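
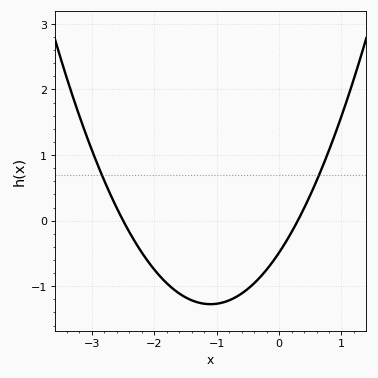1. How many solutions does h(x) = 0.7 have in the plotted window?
2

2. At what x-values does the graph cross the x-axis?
-2.5, 0.3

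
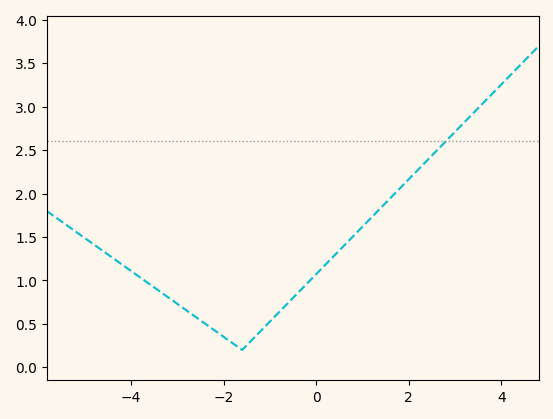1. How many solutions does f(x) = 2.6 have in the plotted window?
1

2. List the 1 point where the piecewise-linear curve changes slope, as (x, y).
(-1.6, 0.2)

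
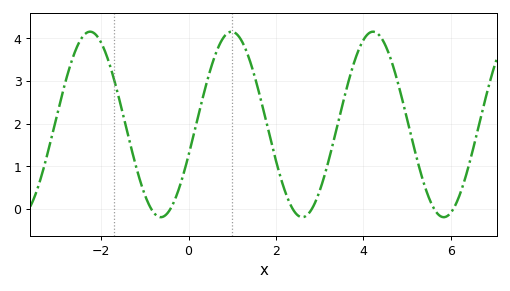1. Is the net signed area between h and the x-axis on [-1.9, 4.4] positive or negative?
positive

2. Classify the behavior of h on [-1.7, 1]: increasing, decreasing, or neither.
neither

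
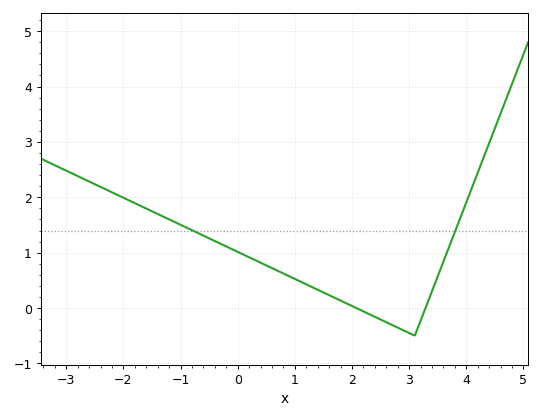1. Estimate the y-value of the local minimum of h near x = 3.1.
-0.5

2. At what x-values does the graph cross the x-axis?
2, 3.2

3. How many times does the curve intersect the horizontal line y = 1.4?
2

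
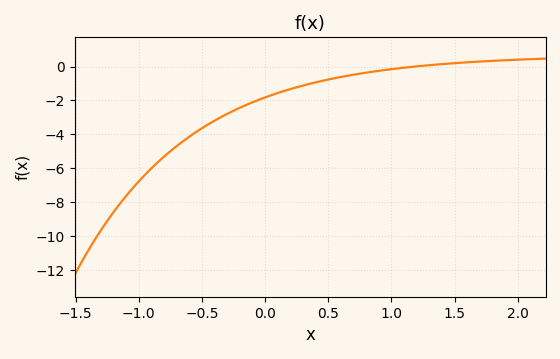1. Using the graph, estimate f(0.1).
-1.6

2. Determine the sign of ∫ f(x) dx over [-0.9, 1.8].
negative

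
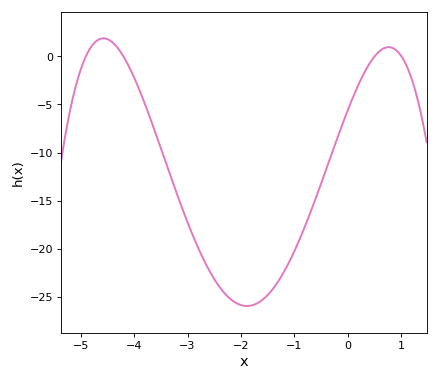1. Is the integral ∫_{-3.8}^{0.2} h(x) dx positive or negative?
negative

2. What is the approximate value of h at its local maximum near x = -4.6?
1.86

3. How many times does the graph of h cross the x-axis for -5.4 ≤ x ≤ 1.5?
4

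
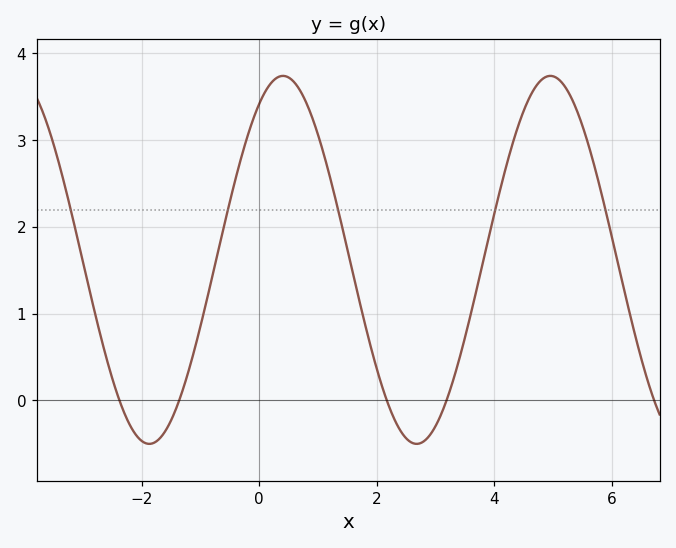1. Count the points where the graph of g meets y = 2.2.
5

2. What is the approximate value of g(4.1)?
2.42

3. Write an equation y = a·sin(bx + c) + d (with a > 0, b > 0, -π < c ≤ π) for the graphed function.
y = 2.12sin(1.38x + 1.01) + 1.62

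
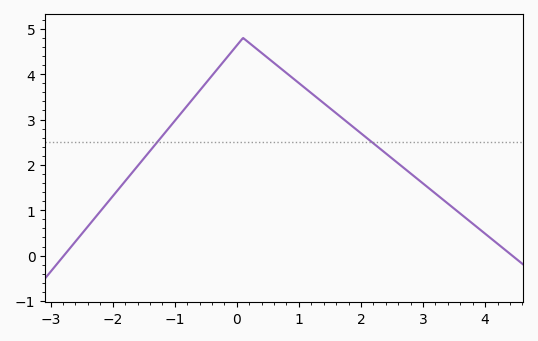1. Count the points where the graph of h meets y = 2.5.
2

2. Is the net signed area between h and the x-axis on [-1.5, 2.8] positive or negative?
positive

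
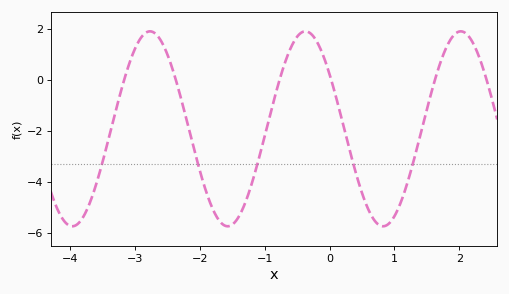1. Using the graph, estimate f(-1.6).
-5.73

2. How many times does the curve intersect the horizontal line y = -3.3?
5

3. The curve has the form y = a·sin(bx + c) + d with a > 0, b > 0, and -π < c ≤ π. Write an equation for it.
y = 3.83sin(2.62x + 2.55) - 1.91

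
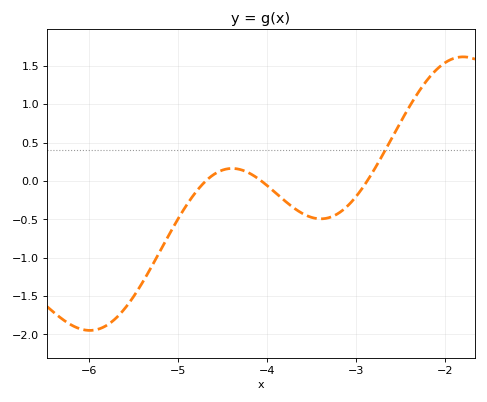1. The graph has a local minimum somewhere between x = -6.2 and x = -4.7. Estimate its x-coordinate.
-6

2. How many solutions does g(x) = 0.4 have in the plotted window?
1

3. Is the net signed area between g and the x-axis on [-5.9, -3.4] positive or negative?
negative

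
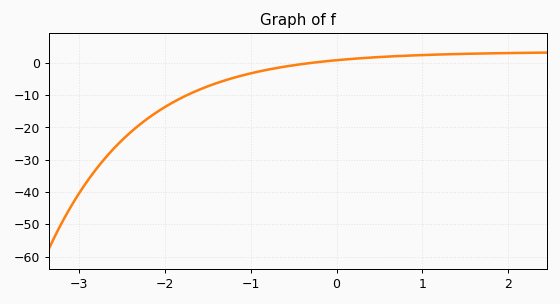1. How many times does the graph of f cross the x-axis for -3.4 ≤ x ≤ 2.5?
1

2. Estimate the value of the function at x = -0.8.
-2.09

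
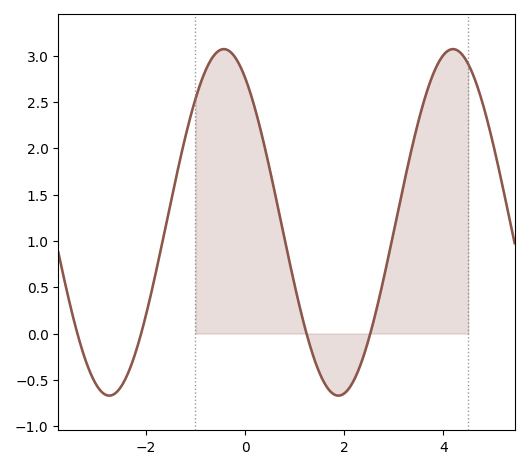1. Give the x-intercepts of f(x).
-3.38, -2.09, 1.24, 2.53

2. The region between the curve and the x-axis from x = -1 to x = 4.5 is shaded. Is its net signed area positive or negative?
positive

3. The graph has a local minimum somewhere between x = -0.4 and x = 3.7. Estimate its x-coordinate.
1.88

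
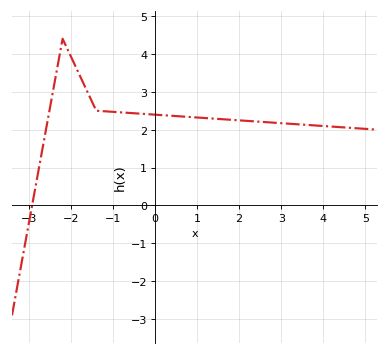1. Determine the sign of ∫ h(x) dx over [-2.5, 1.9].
positive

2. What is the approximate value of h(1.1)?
2.3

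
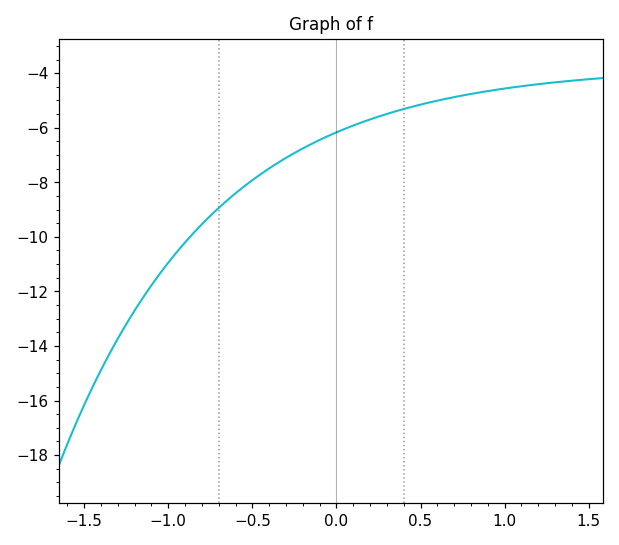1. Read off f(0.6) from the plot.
-5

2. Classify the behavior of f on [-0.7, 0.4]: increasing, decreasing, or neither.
increasing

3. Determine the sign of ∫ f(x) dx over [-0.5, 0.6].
negative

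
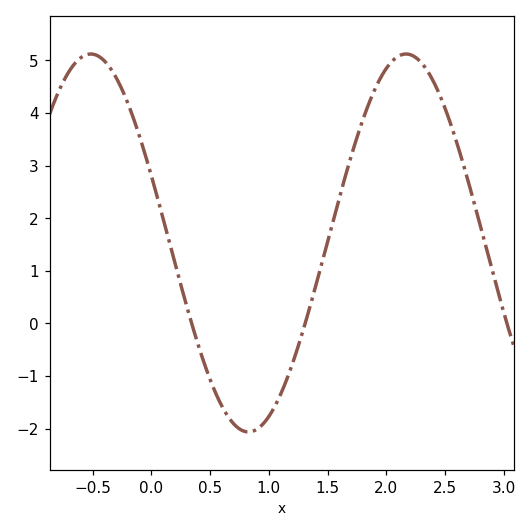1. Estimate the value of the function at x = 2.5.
4.1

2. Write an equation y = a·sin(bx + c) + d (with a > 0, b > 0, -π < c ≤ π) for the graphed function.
y = 3.59sin(2.3x + 2.8) + 1.53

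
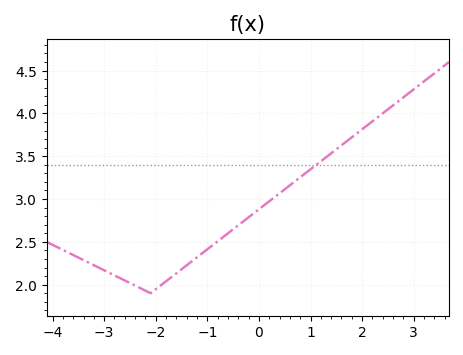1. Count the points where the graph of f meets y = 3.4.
1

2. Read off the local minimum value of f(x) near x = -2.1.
1.9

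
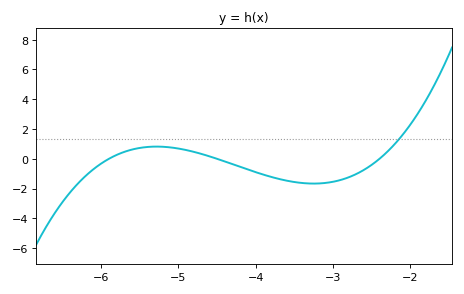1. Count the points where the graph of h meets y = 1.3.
1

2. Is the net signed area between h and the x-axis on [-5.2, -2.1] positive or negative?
negative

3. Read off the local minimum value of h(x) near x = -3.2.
-1.66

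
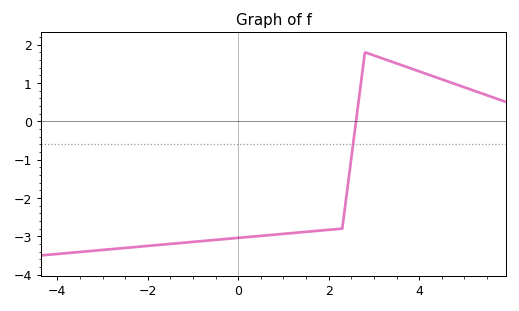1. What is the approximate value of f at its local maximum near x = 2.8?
1.8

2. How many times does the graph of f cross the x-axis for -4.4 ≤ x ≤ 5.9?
1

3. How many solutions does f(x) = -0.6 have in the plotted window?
1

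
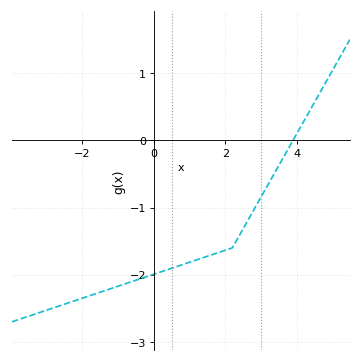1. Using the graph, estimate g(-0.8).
-2.13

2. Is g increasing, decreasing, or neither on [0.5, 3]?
increasing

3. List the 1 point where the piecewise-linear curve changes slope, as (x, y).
(2.2, -1.6)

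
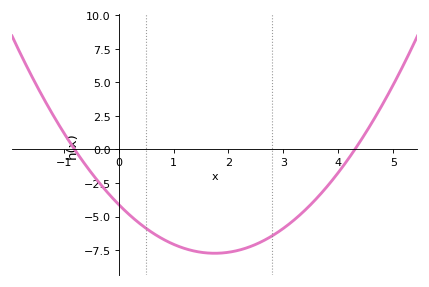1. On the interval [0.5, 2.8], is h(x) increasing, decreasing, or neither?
neither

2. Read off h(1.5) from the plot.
-7.6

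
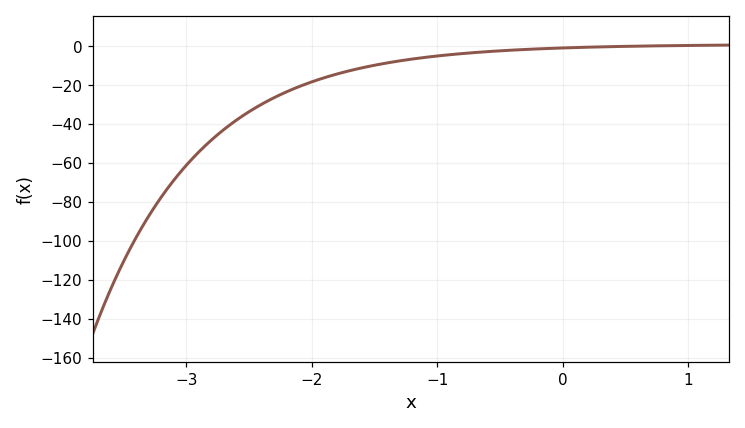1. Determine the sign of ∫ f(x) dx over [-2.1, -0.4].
negative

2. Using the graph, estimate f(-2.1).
-20.6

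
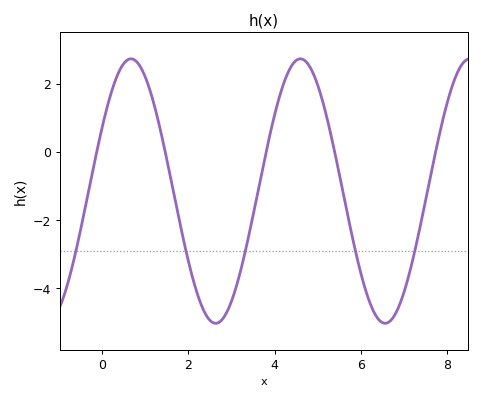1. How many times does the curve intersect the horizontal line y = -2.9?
5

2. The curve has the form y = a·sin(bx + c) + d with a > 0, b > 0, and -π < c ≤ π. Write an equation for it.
y = 3.88sin(1.6x + 0.502) - 1.15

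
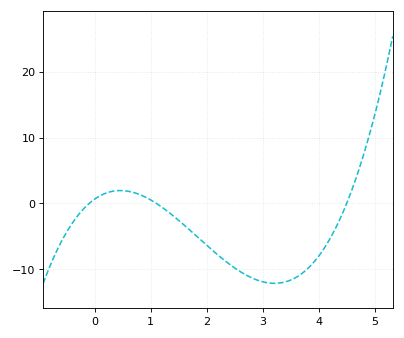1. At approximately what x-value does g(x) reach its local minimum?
3.21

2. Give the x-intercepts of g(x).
-0.1, 1.1, 4.5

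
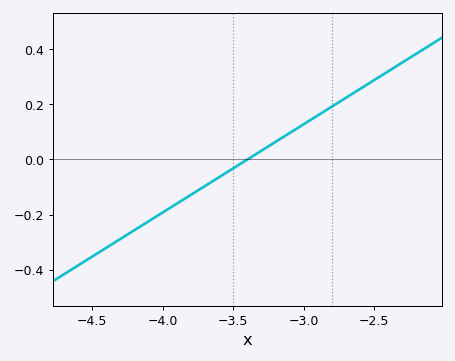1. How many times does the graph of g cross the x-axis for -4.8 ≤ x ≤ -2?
1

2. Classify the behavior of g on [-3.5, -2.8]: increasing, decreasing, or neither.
increasing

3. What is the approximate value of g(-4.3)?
-0.28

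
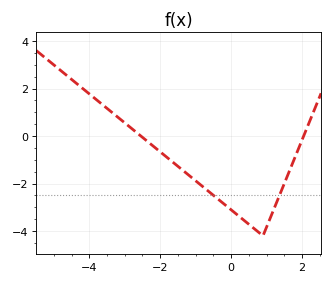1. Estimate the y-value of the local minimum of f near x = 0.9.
-4.2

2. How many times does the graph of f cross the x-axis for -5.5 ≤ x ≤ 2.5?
2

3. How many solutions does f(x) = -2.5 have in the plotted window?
2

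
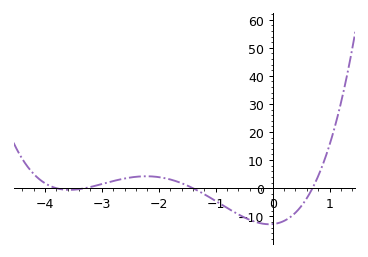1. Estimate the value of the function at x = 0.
-12.8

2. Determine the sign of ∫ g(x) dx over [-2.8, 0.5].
negative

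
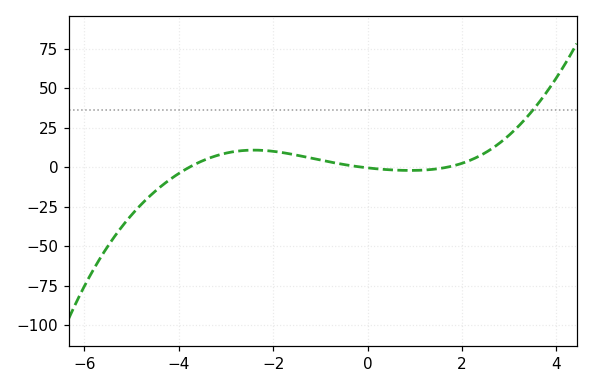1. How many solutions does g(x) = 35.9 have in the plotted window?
1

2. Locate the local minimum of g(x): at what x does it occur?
0.8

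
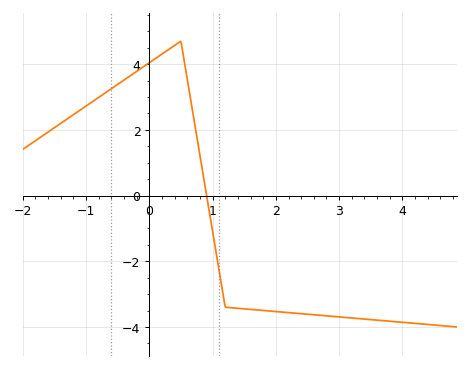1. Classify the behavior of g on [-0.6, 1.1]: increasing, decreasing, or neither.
neither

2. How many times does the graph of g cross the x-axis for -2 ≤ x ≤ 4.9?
1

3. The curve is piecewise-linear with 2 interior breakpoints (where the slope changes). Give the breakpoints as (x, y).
(0.5, 4.7); (1.2, -3.4)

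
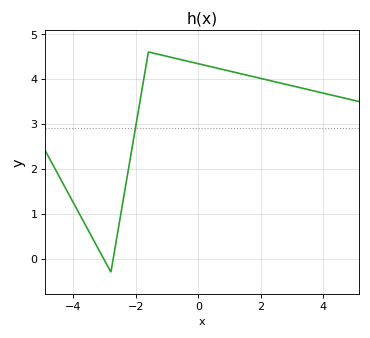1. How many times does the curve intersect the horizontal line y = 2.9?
1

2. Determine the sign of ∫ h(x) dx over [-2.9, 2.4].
positive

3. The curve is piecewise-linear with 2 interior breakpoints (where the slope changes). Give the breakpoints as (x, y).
(-2.8, -0.3); (-1.6, 4.6)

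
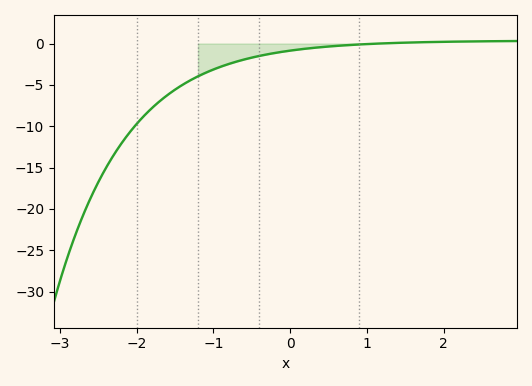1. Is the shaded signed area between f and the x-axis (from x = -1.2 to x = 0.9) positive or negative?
negative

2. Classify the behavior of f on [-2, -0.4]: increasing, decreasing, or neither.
increasing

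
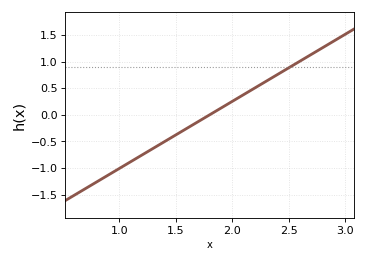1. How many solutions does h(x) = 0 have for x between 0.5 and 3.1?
1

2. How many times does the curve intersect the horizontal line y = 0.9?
1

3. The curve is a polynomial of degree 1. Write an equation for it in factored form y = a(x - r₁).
y = 1.26(x - 1.8)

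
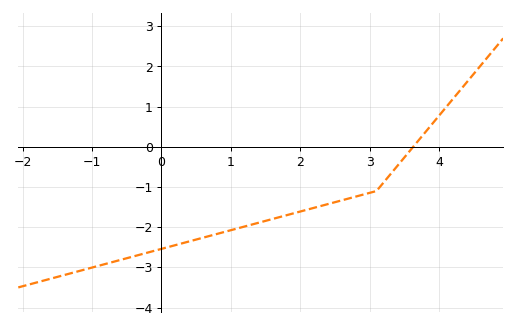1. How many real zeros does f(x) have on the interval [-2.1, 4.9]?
1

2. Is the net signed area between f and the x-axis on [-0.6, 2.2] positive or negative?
negative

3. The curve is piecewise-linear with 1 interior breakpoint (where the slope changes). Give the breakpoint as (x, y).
(3.1, -1.1)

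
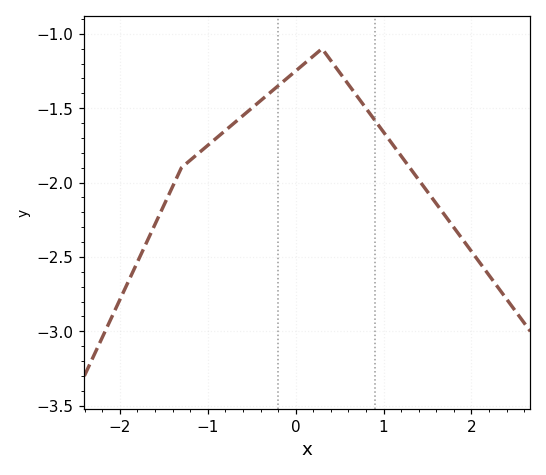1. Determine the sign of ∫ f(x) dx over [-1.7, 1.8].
negative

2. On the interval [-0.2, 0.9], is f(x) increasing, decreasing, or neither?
neither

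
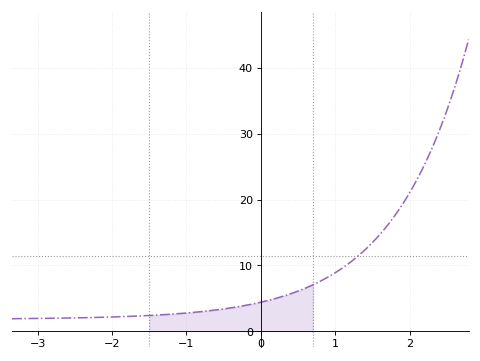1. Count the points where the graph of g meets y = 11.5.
1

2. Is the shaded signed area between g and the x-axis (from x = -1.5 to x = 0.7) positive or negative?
positive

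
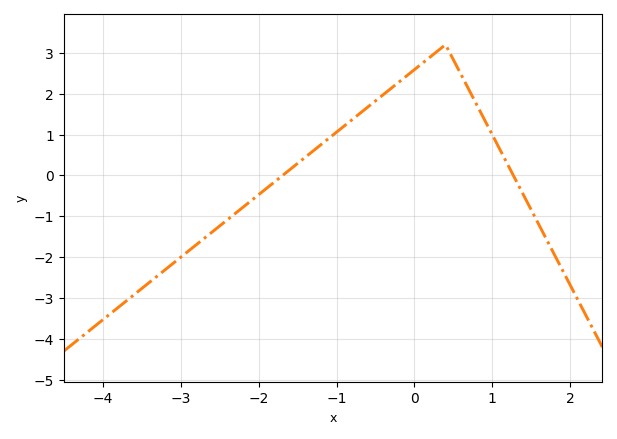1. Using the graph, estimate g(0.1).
2.74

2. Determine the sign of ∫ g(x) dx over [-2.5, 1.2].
positive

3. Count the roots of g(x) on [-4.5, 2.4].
2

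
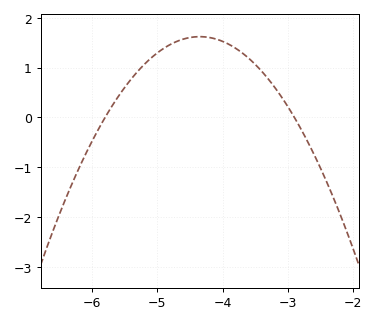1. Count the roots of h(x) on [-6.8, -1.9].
2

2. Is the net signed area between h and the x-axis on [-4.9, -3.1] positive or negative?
positive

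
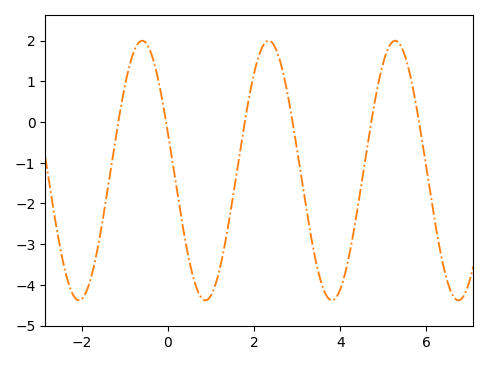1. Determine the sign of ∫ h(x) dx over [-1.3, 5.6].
negative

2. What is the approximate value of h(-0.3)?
1.4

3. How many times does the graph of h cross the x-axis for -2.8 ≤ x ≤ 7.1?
6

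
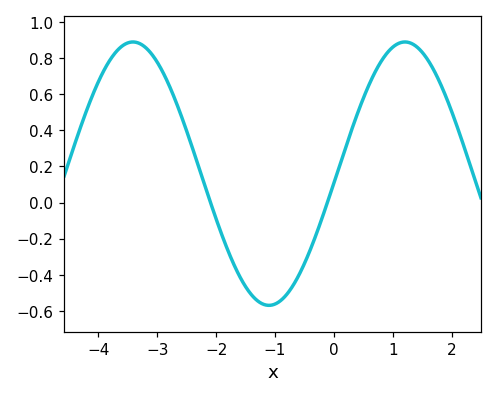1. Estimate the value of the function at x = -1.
-0.563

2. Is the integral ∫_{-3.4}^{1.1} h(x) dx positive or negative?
positive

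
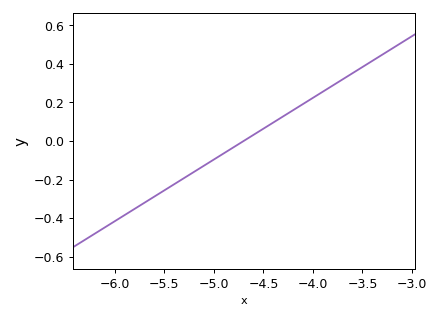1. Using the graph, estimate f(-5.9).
-0.38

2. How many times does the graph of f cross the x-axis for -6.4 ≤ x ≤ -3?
1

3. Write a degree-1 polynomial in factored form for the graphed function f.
y = 0.32(x + 4.7)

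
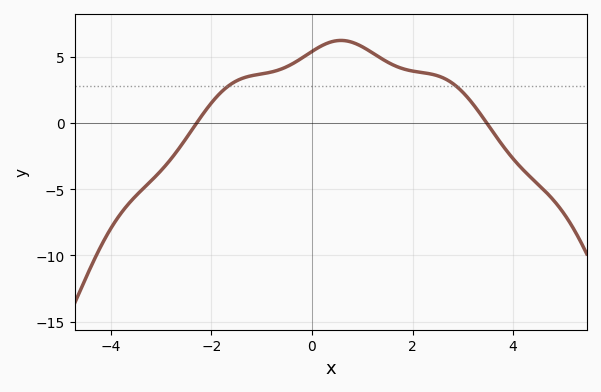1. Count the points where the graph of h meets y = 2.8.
2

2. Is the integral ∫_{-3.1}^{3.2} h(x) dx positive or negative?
positive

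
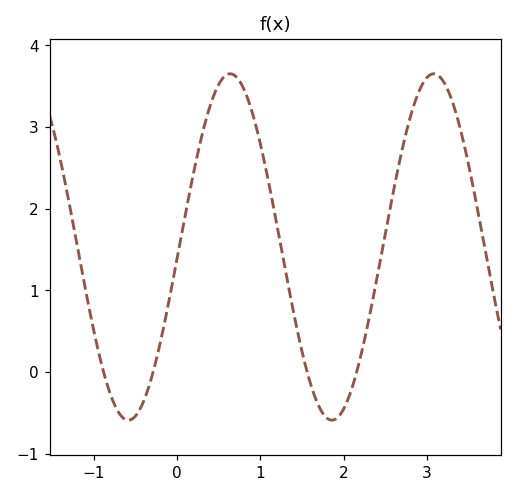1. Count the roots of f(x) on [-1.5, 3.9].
4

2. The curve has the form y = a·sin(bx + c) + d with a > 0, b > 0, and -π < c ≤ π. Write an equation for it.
y = 2.12sin(2.57x - 0.07) + 1.53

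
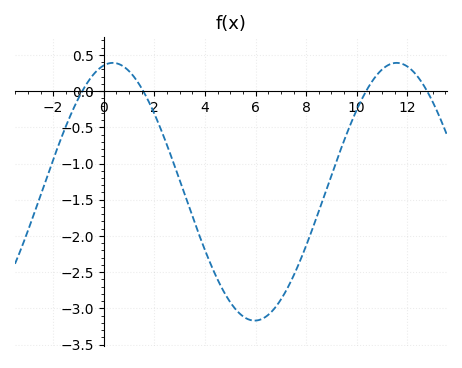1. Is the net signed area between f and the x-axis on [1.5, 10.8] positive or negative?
negative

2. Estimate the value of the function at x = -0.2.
0.3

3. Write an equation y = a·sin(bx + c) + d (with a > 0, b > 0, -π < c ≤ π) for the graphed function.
y = 1.78sin(0.56x + 1.4) - 1.39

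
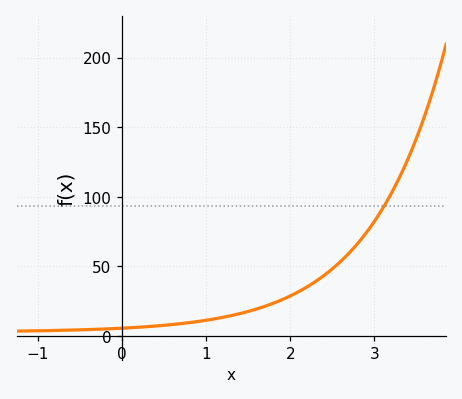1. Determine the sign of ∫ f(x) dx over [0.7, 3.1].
positive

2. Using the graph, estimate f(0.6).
10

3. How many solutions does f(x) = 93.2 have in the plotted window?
1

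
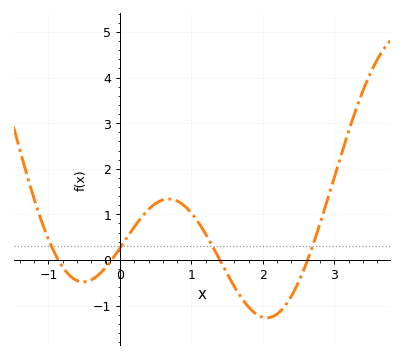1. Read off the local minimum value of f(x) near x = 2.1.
-1.27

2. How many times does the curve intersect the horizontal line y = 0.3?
4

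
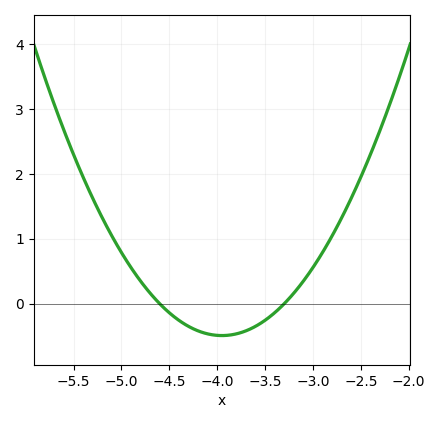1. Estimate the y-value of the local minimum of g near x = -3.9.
-0.5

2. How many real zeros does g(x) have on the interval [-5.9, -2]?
2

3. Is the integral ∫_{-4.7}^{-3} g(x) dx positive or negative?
negative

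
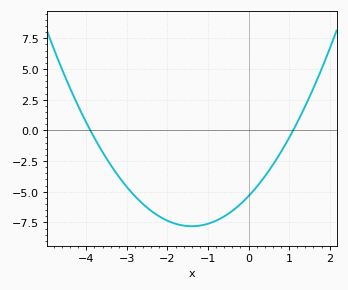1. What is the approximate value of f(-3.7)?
-1.2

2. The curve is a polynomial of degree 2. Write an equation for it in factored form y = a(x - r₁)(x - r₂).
y = 1.25(x + 3.9)(x - 1.1)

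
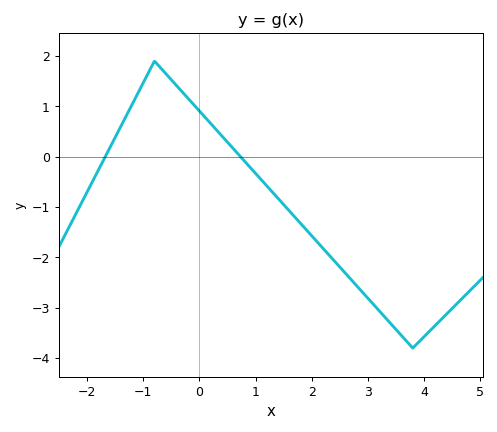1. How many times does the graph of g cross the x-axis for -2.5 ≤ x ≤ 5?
2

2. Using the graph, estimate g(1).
-0.33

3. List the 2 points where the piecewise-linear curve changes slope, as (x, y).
(-0.8, 1.9); (3.8, -3.8)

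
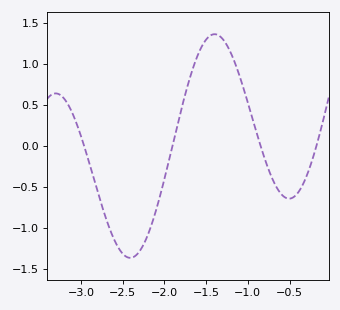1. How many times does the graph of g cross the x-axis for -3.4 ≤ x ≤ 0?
4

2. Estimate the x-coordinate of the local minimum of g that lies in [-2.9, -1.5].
-2.41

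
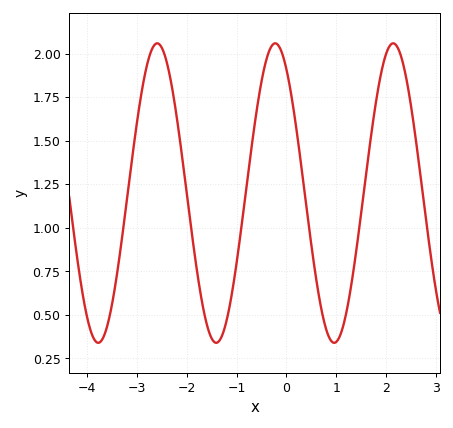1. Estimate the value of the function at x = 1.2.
0.52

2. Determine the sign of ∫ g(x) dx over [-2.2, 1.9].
positive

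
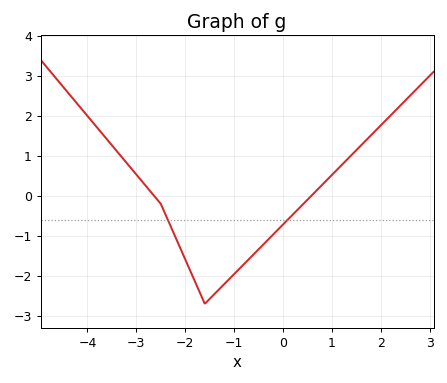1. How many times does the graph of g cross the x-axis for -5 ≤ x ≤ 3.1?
2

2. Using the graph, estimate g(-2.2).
-1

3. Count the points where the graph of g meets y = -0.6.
2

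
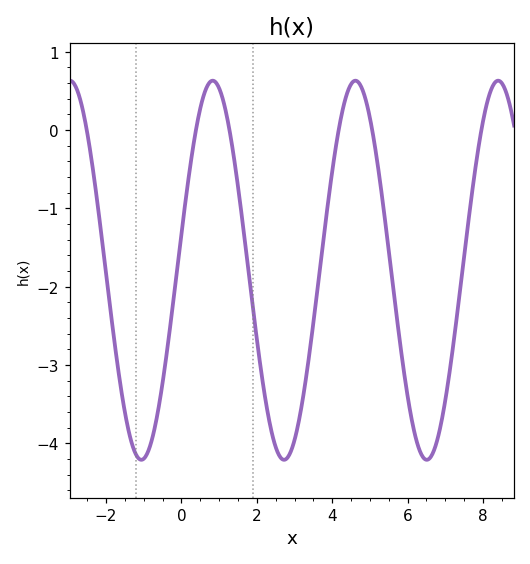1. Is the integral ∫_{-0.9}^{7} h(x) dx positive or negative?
negative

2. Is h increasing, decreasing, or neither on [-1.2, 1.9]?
neither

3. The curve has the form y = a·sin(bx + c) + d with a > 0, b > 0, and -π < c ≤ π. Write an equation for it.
y = 2.42sin(1.66x + 0.192) - 1.79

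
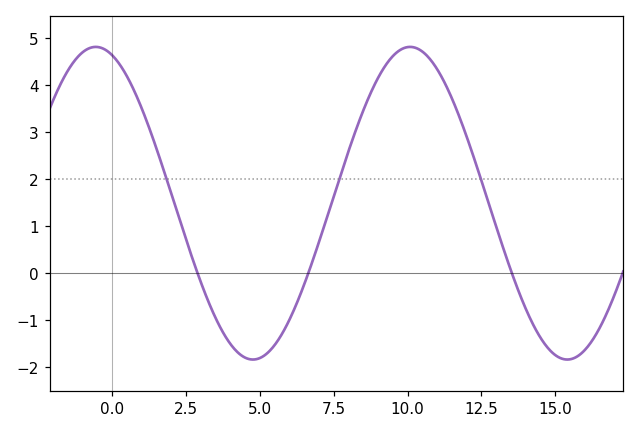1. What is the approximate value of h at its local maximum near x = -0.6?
4.82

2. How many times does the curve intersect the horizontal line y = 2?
3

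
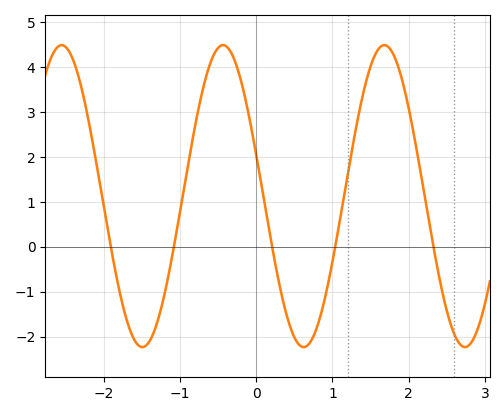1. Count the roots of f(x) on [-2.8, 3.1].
5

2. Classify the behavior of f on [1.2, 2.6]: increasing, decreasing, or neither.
neither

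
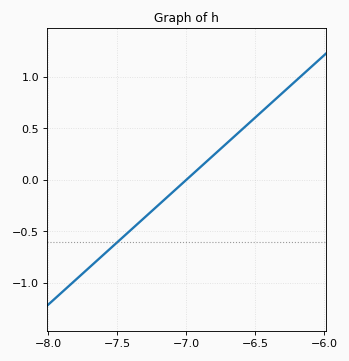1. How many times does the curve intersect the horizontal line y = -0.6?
1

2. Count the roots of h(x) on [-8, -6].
1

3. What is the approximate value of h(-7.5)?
-0.6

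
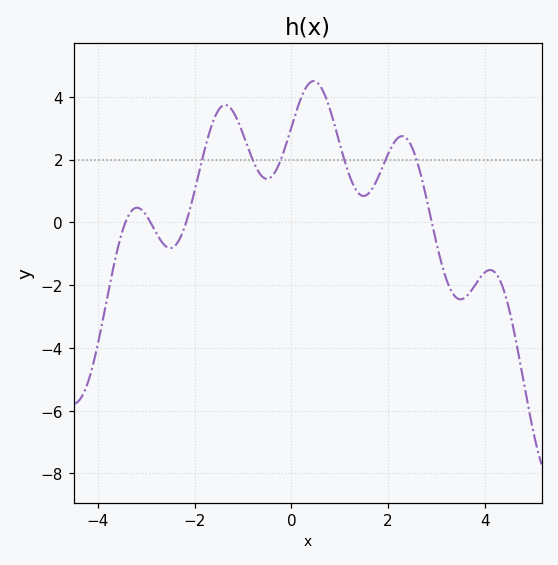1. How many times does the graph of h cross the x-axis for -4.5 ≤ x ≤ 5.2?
4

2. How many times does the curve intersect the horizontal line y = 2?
6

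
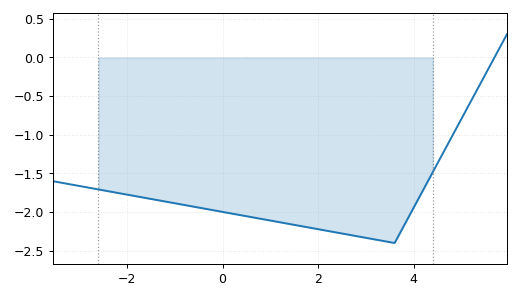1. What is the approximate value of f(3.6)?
-2.4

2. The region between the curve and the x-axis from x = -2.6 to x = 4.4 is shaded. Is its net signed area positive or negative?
negative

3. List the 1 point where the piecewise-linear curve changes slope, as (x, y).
(3.6, -2.4)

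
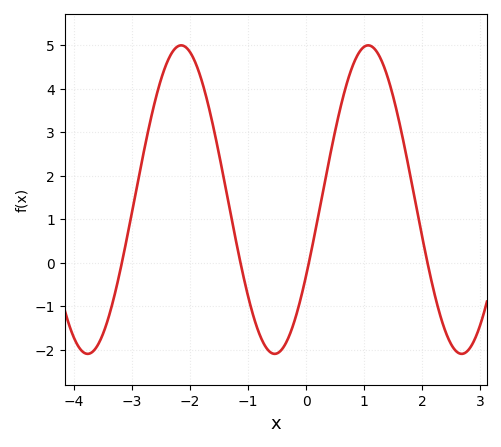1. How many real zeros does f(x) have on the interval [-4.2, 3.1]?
4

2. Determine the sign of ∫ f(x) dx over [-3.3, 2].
positive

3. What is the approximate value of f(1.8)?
2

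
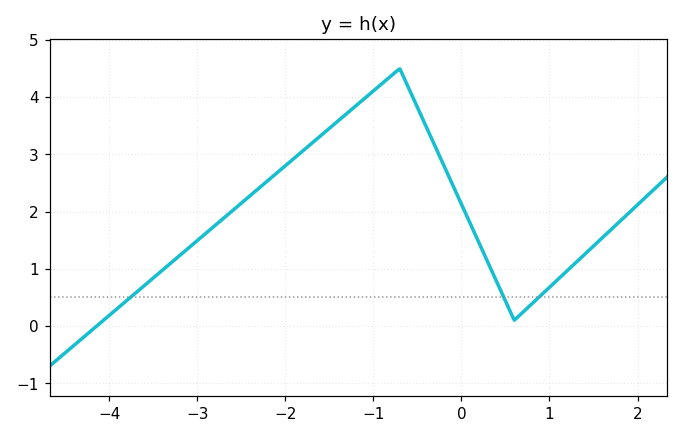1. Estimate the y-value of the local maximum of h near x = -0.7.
4.5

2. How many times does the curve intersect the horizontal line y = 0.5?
3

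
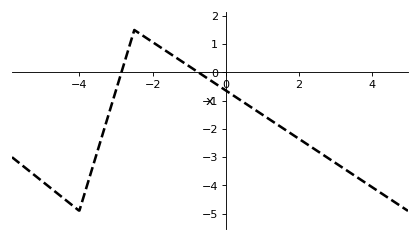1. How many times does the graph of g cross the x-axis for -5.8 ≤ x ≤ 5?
2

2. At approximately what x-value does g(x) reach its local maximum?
-2.5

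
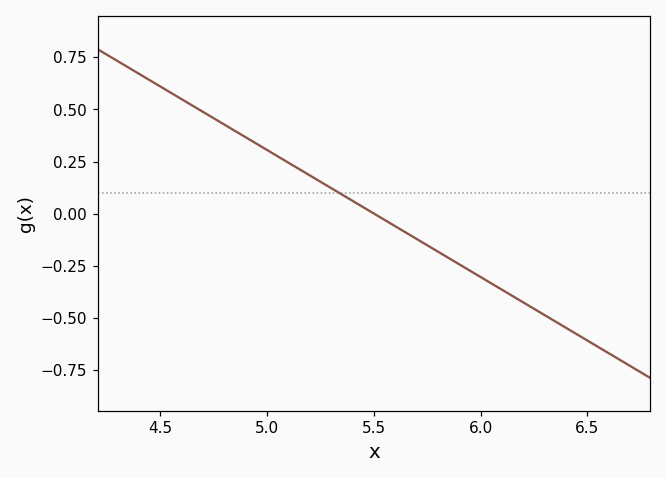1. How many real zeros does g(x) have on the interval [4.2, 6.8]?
1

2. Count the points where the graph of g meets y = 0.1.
1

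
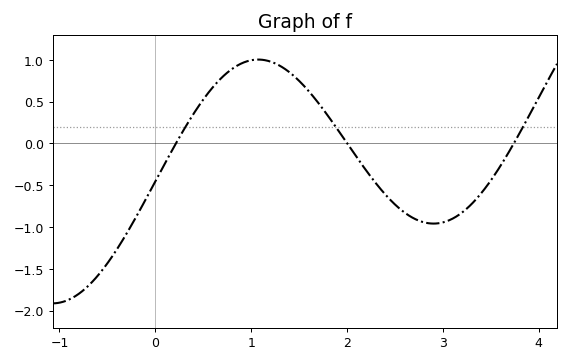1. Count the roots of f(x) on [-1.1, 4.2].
3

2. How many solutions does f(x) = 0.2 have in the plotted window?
3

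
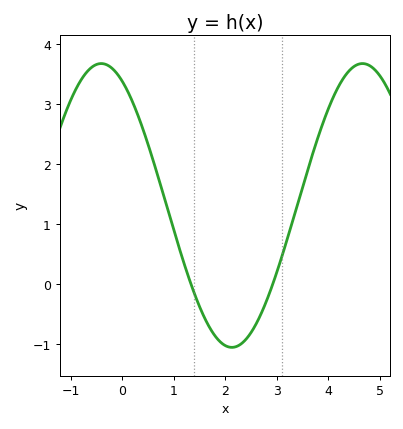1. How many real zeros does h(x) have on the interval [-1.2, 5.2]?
2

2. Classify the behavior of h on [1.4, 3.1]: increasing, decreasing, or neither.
neither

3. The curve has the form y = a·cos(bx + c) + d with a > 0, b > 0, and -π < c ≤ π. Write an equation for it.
y = 2.37cos(1.24x + 0.502) + 1.31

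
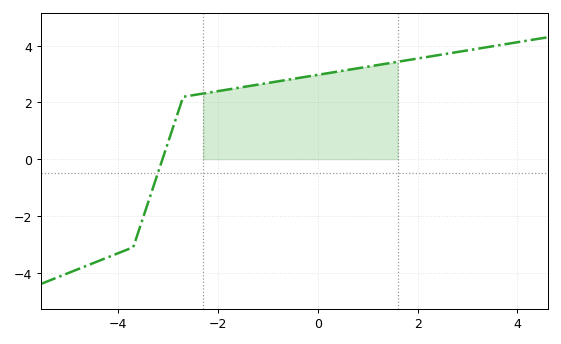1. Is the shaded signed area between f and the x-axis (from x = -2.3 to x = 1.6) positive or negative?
positive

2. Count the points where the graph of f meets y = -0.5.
1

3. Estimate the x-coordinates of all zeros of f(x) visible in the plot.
-3.2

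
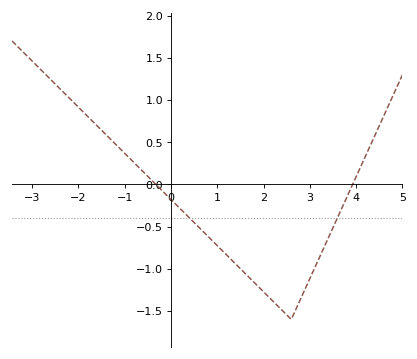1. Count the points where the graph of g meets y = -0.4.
2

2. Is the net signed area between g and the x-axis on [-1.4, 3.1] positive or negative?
negative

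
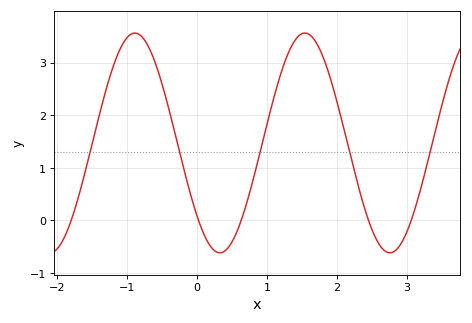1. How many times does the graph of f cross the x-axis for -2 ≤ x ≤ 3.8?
5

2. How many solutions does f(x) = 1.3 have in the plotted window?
5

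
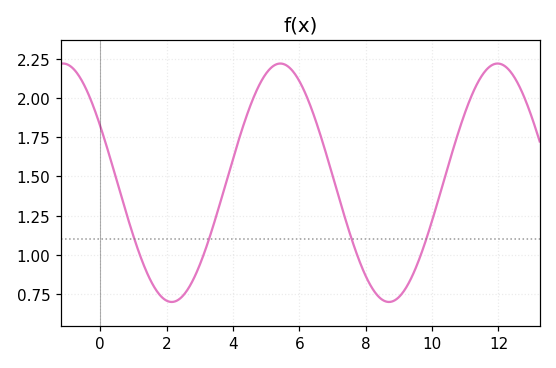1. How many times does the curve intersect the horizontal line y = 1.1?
4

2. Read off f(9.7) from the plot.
1.02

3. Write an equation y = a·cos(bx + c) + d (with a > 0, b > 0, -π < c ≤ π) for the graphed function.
y = 0.76cos(0.96x + 1.07) + 1.46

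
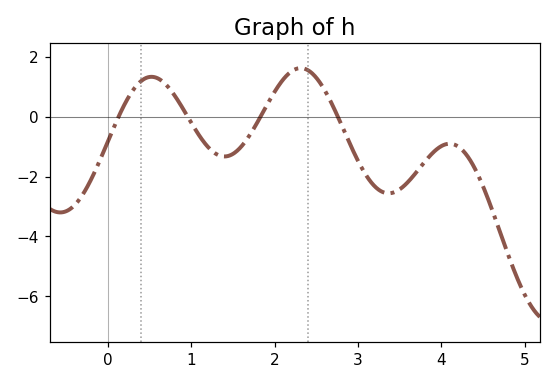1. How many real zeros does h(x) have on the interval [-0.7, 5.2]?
4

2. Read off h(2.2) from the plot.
1.52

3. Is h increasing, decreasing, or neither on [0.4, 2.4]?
neither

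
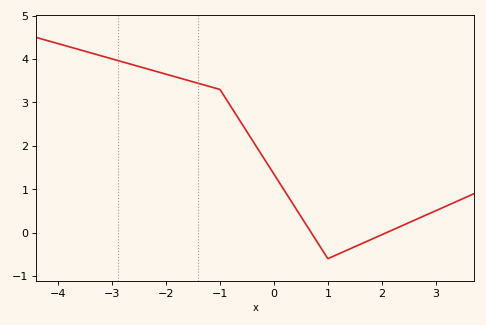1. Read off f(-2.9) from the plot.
4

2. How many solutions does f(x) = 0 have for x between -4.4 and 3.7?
2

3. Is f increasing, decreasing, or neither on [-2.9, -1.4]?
decreasing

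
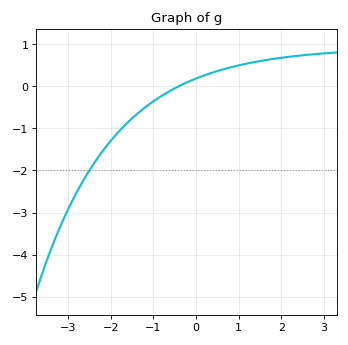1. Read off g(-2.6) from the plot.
-2.2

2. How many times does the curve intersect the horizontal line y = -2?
1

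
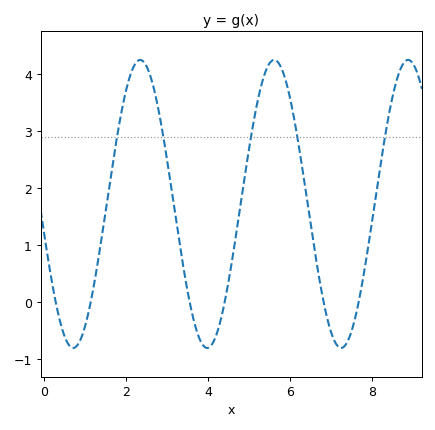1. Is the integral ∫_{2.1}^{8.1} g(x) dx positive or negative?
positive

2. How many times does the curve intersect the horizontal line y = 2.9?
5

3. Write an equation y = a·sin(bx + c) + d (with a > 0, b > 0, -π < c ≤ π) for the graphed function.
y = 2.52sin(1.9x - 2.9) + 1.72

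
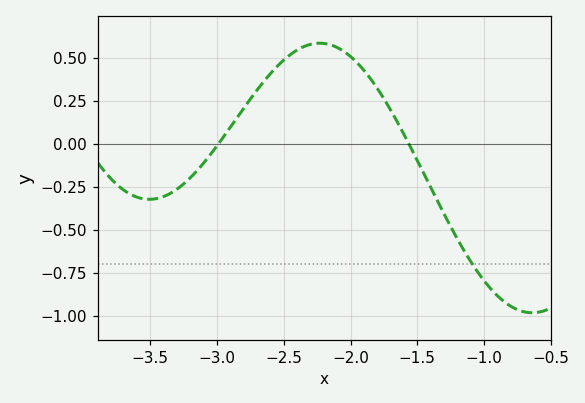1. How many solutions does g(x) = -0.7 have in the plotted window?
1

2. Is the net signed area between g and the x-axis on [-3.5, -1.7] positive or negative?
positive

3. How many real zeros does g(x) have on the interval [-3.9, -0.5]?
2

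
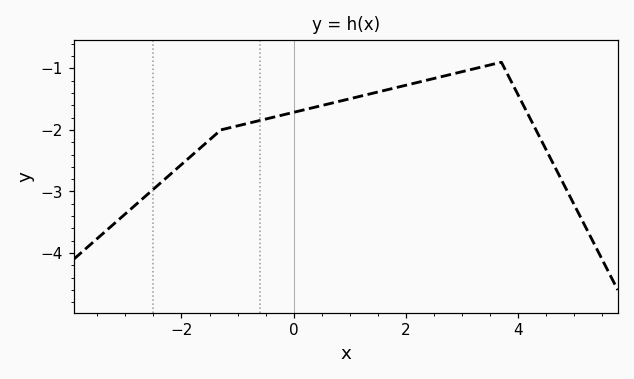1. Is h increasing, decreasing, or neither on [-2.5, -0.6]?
increasing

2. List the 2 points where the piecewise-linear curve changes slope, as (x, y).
(-1.3, -2); (3.7, -0.9)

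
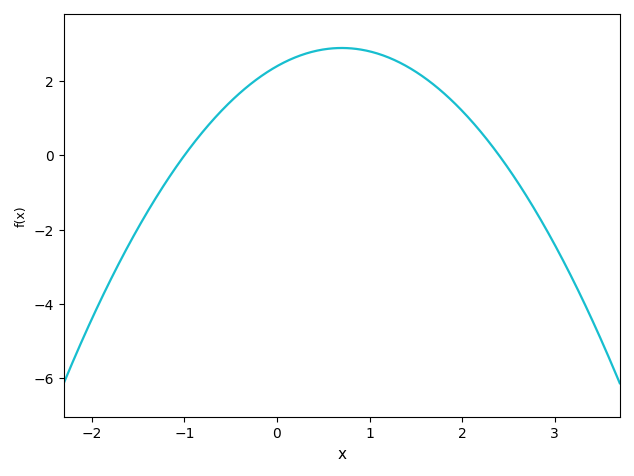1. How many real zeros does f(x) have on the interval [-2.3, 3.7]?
2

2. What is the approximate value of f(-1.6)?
-2.4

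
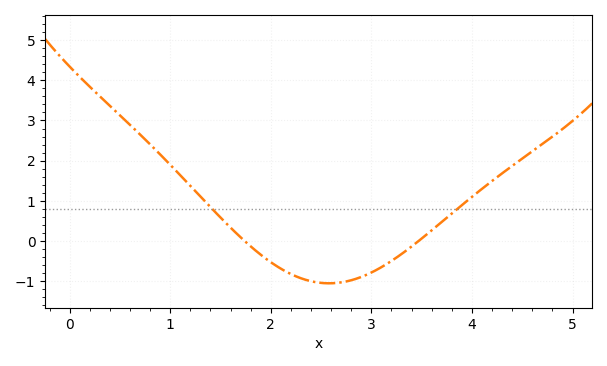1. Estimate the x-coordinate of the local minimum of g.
2.58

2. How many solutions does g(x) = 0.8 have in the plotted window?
2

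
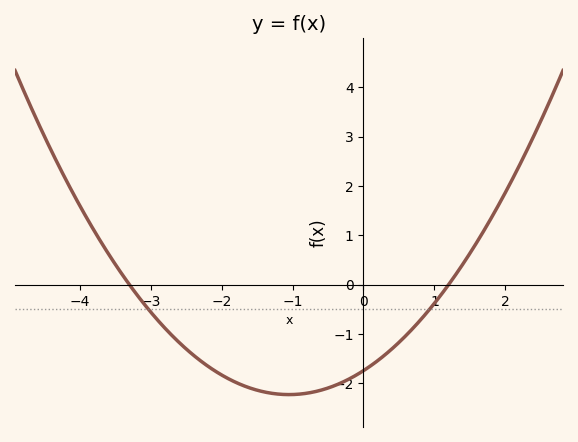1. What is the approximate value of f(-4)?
1.6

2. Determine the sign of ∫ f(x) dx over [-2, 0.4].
negative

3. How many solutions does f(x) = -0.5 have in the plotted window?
2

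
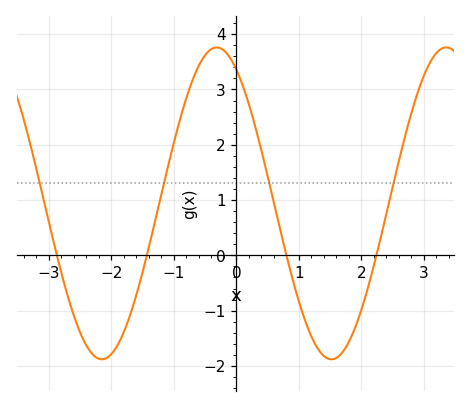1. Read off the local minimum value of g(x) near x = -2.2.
-1.9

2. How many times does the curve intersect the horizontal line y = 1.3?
4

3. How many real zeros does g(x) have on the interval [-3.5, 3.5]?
4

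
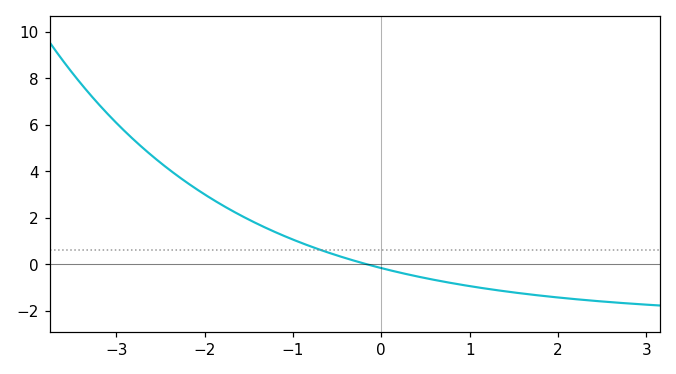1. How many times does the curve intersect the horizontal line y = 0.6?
1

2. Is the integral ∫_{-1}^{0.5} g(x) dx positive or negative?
positive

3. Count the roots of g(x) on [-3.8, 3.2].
1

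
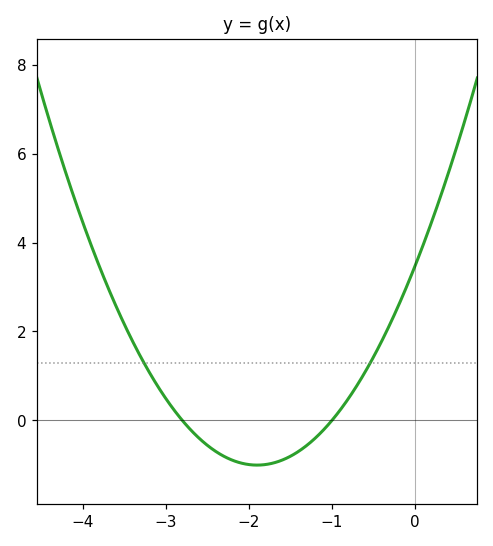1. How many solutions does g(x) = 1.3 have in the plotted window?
2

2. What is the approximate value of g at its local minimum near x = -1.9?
-1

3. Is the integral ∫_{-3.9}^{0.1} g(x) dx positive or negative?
positive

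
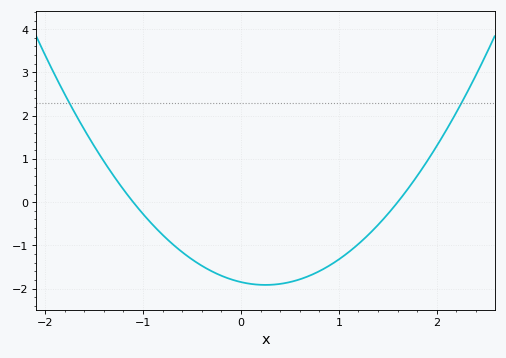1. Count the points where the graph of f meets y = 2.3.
2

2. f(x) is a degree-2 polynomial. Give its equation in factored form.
y = 1.05(x + 1.1)(x - 1.6)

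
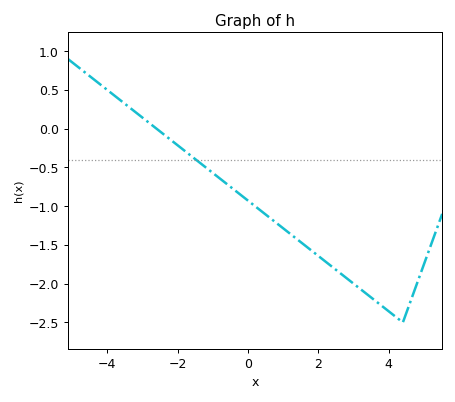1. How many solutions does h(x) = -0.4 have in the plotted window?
1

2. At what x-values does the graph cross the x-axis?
-2.6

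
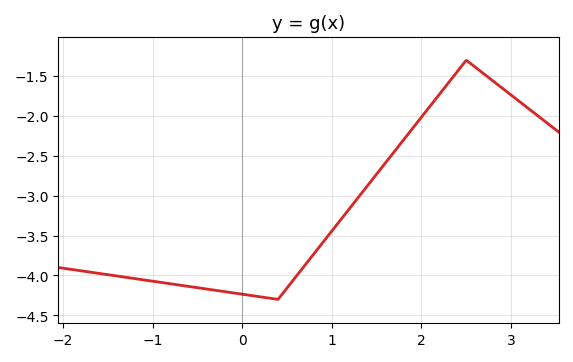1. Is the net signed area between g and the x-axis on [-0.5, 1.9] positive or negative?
negative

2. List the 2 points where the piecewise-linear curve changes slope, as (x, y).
(0.4, -4.3); (2.5, -1.3)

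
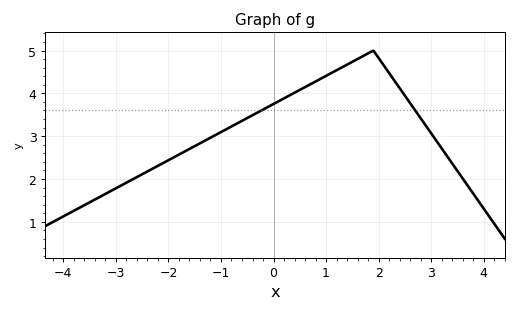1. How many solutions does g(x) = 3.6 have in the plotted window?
2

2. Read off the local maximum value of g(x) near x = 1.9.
5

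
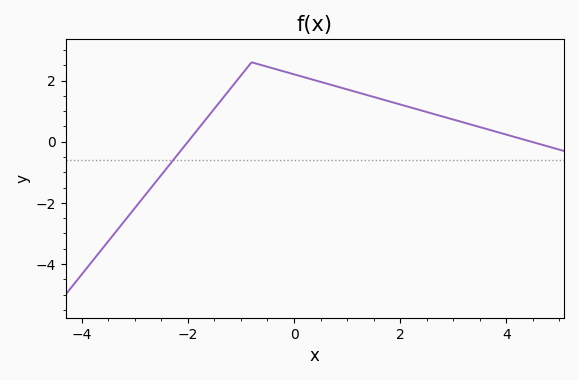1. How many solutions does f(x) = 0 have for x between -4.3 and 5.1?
2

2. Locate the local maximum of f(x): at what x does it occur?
-0.798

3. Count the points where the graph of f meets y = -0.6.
1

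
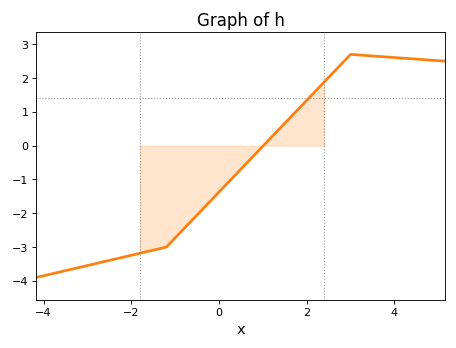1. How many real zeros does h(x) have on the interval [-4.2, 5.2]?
1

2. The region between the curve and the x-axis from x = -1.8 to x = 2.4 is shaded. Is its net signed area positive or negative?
negative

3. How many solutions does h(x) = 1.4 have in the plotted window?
1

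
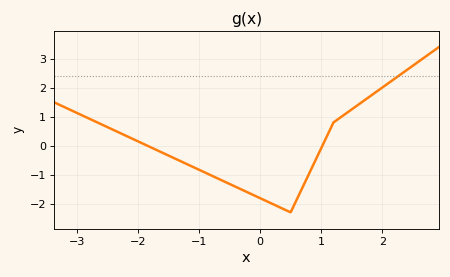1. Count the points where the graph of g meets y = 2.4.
1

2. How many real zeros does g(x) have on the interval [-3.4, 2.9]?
2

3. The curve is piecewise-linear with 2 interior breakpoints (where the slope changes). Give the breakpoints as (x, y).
(0.5, -2.3); (1.2, 0.8)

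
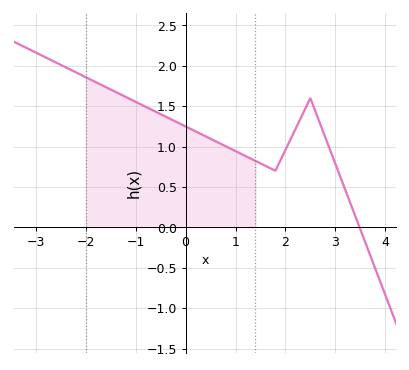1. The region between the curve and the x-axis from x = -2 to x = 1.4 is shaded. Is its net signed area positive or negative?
positive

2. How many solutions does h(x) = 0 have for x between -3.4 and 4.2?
1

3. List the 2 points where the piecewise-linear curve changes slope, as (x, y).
(1.8, 0.7); (2.5, 1.6)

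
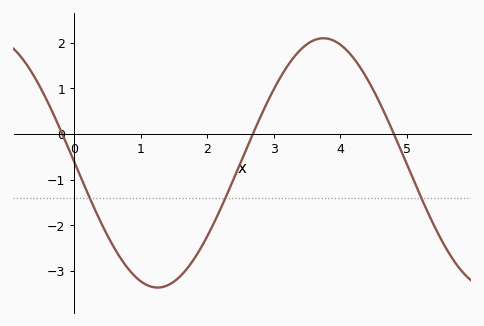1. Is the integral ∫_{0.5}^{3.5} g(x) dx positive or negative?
negative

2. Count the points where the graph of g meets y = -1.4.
3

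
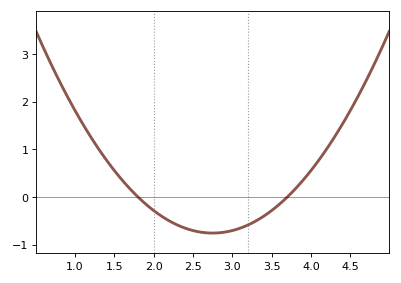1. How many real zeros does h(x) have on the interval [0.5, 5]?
2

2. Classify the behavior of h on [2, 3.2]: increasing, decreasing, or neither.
neither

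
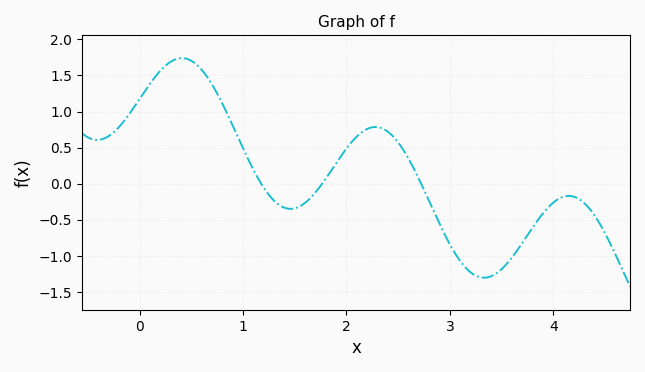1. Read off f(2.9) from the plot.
-0.554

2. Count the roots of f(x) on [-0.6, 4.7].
3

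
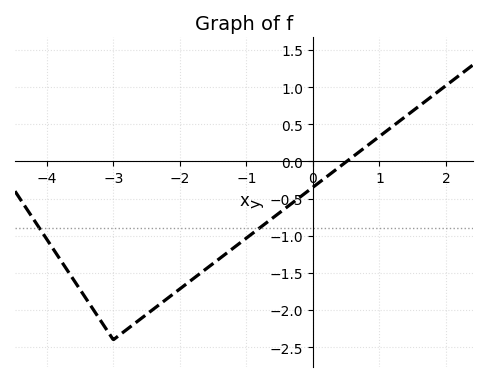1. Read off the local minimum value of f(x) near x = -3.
-2.4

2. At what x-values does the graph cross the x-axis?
0.507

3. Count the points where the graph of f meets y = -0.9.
2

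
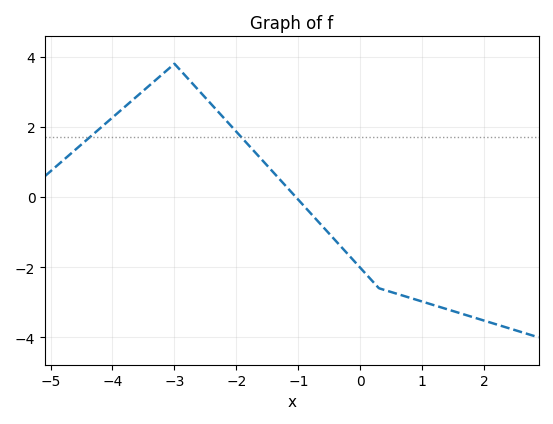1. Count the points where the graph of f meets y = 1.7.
2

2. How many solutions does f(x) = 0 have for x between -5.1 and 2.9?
1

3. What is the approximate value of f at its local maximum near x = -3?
3.8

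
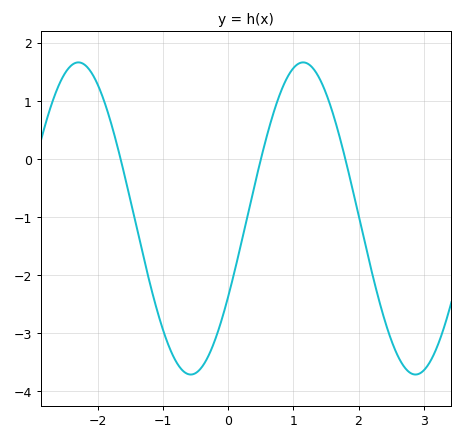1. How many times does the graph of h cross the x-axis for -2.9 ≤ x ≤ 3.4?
3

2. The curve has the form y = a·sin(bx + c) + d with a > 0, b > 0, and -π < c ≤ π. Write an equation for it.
y = 2.69sin(1.8x - 0.52) - 1.03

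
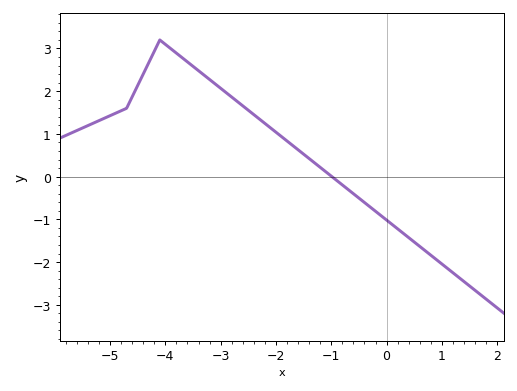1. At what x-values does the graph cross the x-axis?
-0.988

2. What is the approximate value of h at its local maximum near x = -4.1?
3.2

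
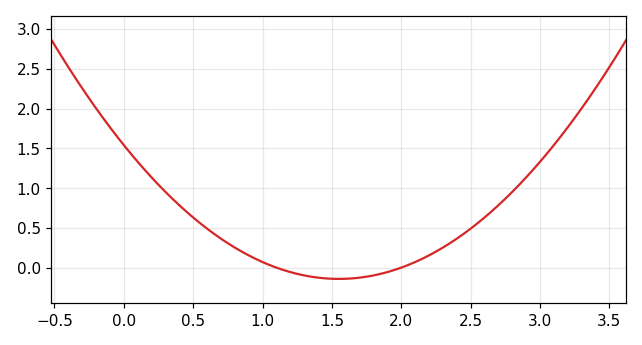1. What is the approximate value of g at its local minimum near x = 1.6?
-0.15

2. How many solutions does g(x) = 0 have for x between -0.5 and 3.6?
2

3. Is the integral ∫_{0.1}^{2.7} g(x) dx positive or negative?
positive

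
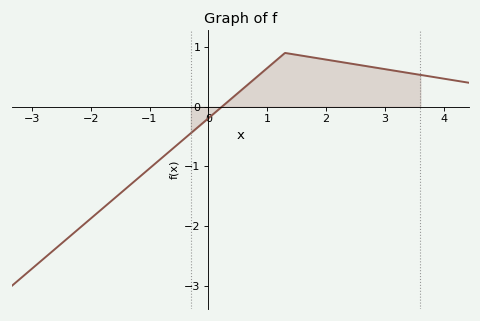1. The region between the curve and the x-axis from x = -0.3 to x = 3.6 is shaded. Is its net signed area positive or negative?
positive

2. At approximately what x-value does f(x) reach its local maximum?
1.3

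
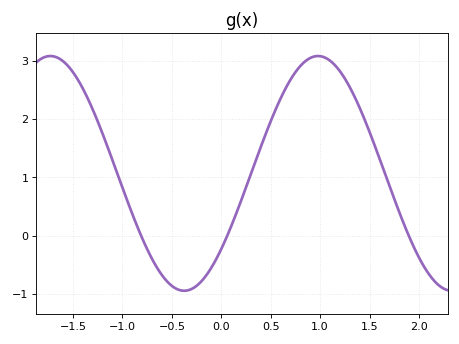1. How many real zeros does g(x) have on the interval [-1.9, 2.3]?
3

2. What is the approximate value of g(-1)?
0.826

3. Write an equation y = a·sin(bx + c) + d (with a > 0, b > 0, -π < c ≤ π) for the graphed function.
y = 2.01sin(2.32x - 0.7) + 1.07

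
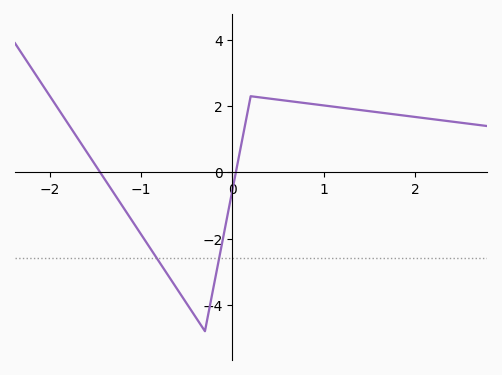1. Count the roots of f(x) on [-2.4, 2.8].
2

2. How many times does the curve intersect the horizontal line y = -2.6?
2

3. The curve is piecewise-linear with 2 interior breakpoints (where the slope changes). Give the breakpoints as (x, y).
(-0.3, -4.8); (0.2, 2.3)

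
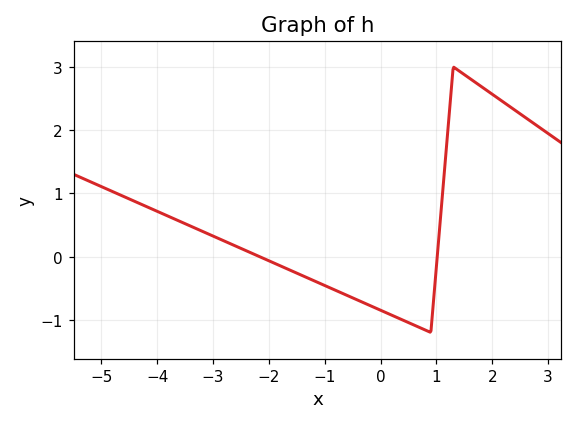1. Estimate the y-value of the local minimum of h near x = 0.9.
-1.2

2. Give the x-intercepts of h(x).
-2.17, 1.01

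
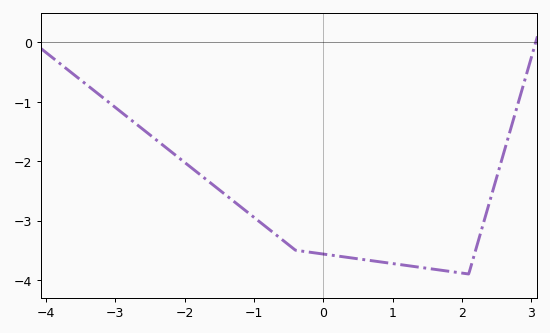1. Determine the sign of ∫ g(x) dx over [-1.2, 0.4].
negative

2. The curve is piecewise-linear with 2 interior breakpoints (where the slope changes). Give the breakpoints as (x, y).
(-0.4, -3.5); (2.1, -3.9)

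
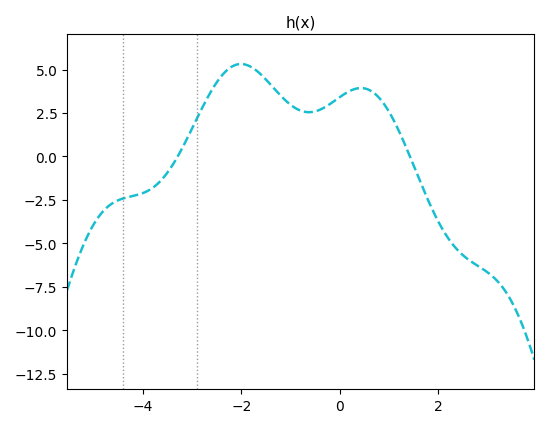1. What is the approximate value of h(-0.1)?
3.2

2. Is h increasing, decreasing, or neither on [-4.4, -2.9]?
increasing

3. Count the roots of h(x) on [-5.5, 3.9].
2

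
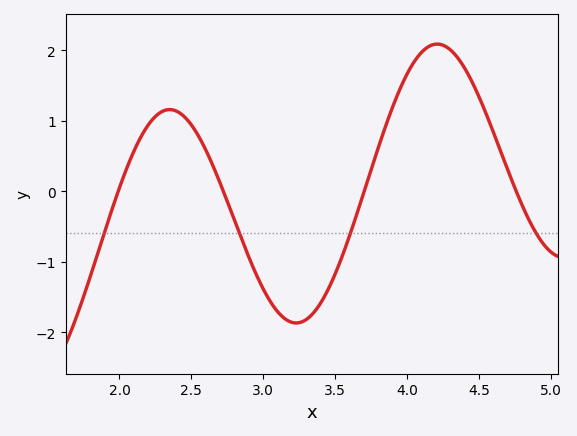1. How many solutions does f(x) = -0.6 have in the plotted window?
4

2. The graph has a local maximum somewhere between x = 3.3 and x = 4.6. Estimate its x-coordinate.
4.21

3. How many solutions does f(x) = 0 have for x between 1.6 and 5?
4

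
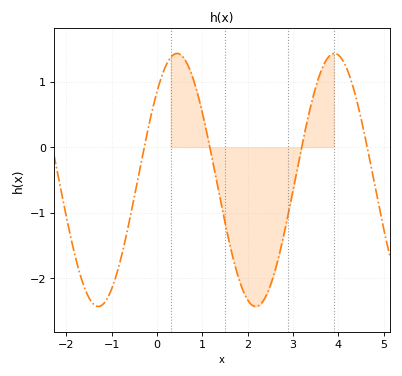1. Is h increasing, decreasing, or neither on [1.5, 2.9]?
neither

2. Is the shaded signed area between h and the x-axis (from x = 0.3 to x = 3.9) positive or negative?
negative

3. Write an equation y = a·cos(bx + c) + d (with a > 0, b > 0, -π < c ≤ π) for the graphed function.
y = 1.93cos(1.81x - 0.8) - 0.5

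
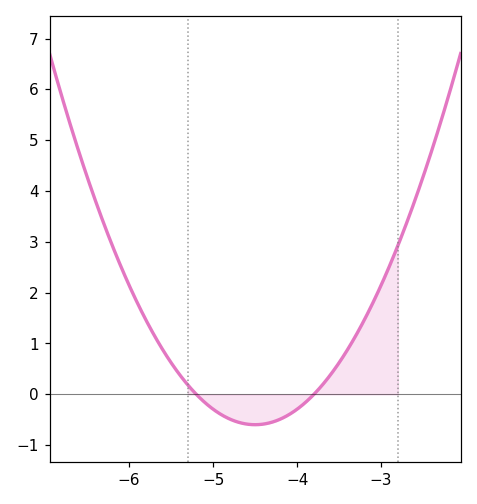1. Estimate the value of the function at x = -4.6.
-0.586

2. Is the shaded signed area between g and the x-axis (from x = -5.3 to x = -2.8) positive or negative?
positive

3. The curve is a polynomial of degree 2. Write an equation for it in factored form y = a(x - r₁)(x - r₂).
y = 1.22(x + 5.2)(x + 3.8)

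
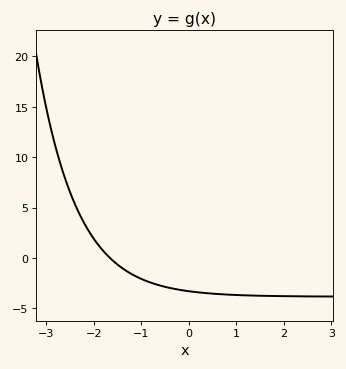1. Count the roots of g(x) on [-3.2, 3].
1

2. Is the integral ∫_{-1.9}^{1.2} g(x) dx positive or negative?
negative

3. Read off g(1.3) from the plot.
-3.71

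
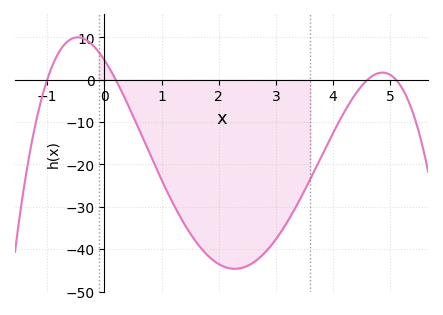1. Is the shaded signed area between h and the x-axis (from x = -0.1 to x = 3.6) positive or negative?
negative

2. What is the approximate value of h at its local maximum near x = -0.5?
10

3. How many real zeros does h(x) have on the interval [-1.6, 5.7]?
4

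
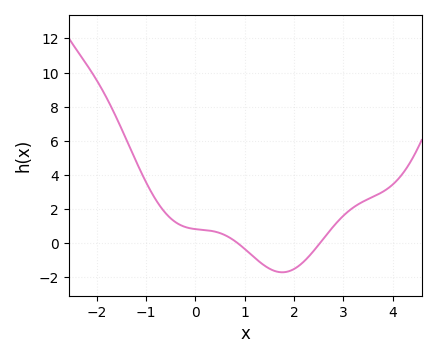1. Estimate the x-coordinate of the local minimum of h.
1.8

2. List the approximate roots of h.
0.9, 2.5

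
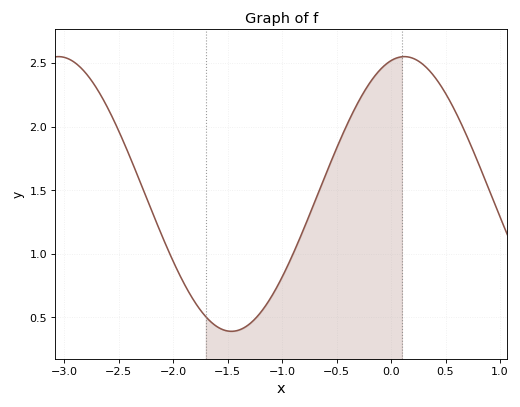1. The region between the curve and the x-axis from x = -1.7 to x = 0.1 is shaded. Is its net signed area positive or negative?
positive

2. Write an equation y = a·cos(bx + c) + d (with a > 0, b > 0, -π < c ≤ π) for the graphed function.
y = 1.08cos(2x - 0.24) + 1.47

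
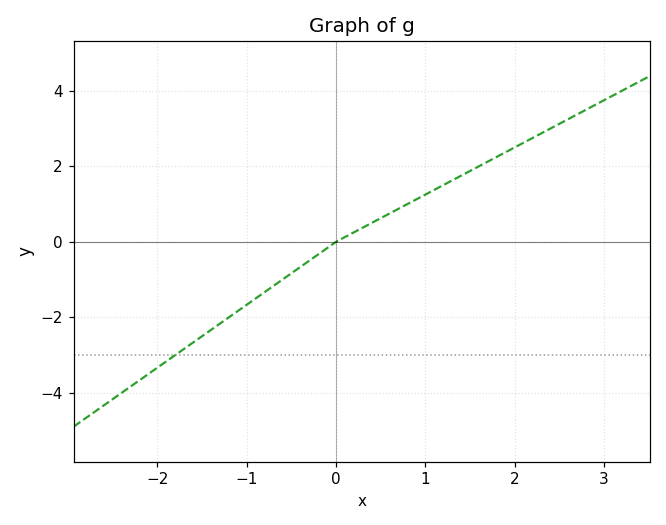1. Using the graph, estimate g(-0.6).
-1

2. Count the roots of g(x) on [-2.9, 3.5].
1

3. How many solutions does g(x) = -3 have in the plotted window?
1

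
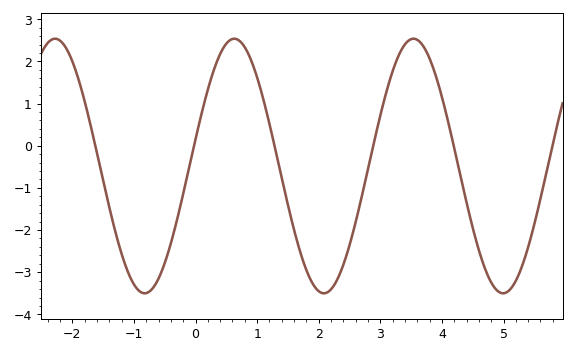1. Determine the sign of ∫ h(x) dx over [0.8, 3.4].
negative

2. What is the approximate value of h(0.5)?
2.4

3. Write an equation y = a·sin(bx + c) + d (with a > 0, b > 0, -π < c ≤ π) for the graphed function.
y = 3.02sin(2.2x + 0.21) - 0.48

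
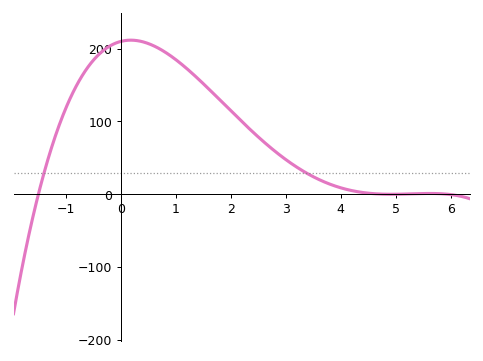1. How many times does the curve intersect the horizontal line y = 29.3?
2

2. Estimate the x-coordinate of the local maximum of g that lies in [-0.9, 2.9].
0.181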